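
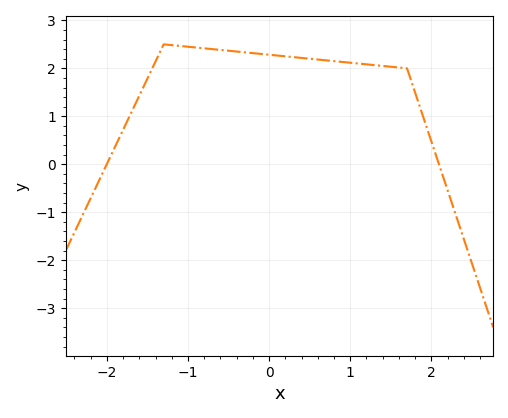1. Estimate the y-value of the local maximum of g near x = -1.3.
2.5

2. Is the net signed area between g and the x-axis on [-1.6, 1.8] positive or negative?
positive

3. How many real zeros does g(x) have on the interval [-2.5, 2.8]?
2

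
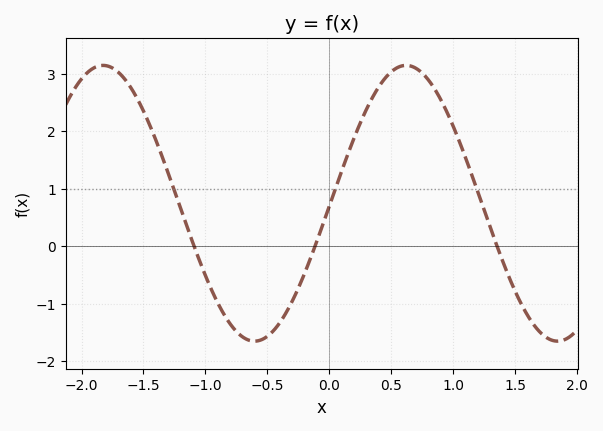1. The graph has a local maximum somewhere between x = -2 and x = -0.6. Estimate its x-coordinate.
-1.83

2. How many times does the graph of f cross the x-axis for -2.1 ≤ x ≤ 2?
3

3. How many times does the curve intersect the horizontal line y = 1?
3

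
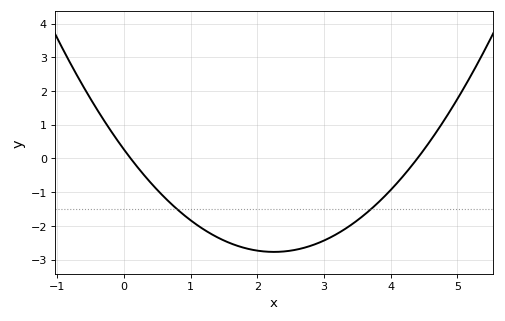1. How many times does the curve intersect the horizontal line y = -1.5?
2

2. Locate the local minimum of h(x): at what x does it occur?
2.2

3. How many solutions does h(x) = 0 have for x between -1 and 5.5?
2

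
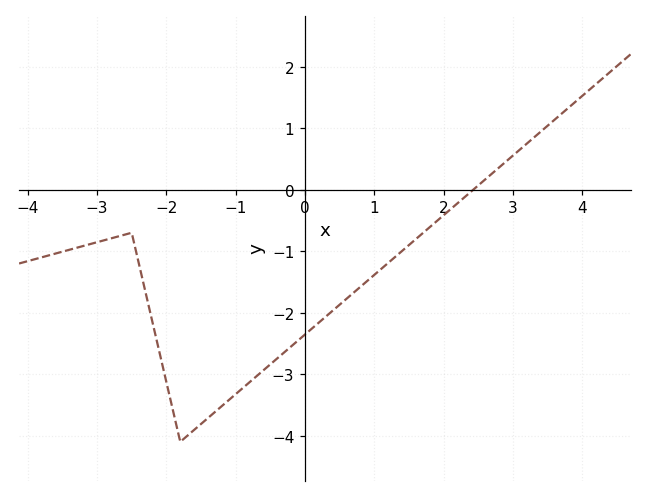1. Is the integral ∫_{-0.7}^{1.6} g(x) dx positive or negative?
negative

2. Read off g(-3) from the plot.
-0.9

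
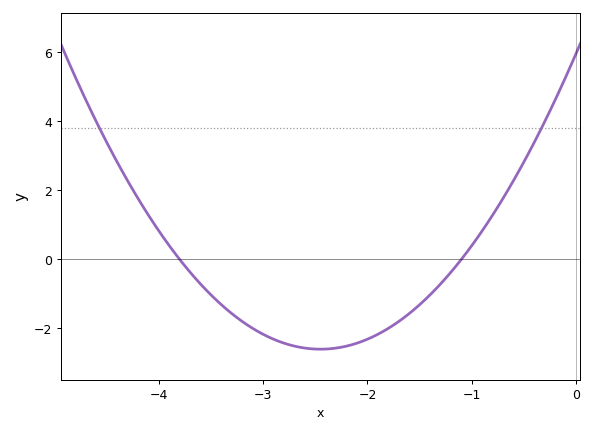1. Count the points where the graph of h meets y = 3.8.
2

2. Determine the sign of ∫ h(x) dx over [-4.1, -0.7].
negative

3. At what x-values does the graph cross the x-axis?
-3.8, -1.1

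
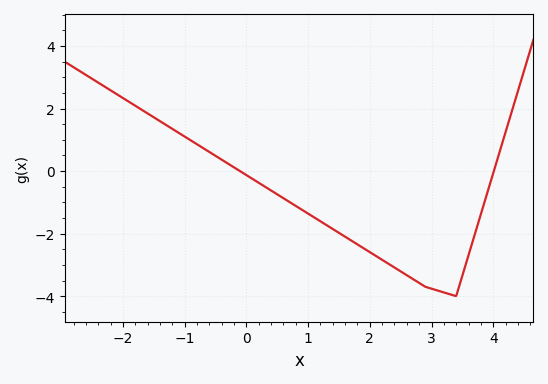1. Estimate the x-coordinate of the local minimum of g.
3.4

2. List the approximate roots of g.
-0.104, 4.01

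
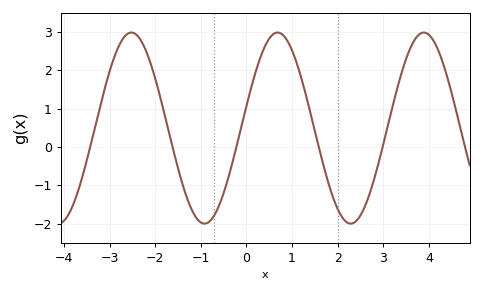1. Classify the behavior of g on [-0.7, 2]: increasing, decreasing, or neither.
neither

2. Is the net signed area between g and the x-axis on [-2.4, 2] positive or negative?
positive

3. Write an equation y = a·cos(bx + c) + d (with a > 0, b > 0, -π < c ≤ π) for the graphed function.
y = 2.49cos(1.96x - 1.34) + 0.49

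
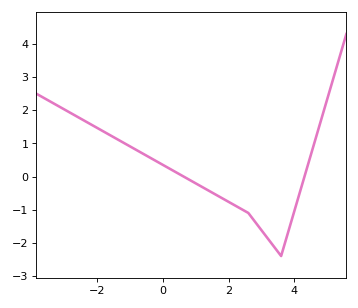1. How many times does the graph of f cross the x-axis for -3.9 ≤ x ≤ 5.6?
2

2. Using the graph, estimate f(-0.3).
0.516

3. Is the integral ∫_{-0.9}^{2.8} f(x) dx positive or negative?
negative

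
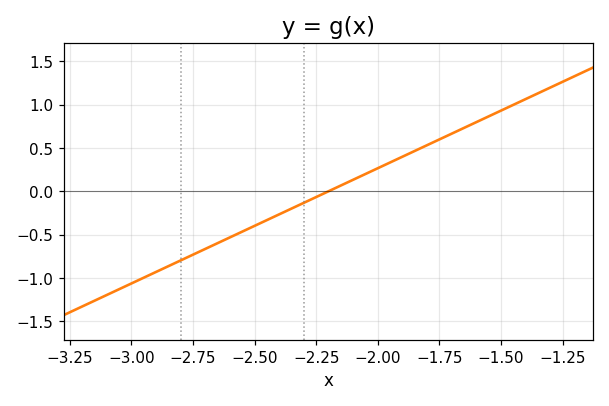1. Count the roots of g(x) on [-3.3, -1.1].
1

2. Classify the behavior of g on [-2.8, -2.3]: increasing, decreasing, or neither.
increasing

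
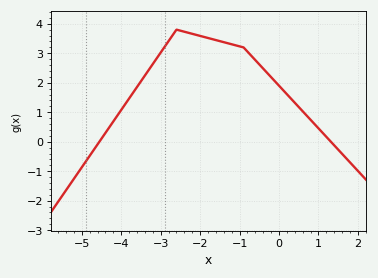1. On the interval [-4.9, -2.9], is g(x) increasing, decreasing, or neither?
increasing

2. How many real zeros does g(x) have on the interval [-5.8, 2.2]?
2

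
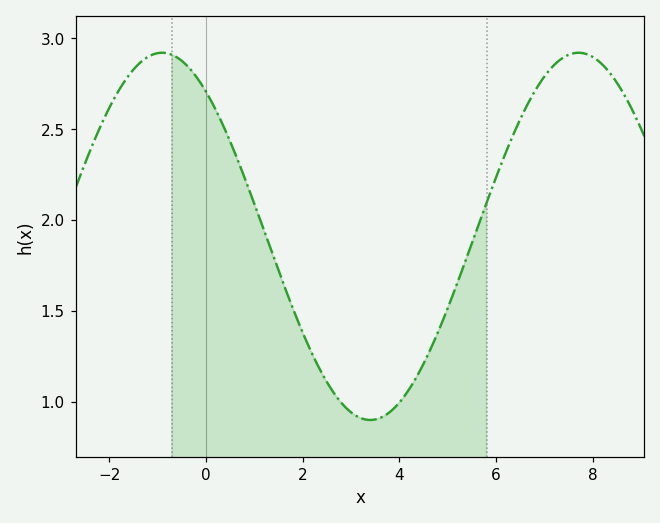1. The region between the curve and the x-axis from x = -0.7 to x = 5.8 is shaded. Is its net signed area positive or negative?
positive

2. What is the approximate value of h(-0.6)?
2.9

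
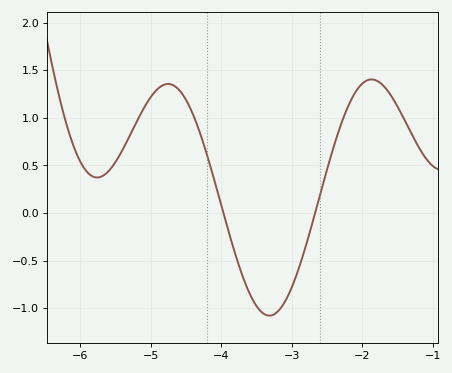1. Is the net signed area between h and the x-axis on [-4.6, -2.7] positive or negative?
negative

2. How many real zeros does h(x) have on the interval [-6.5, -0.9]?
2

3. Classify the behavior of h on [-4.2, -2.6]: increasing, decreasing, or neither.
neither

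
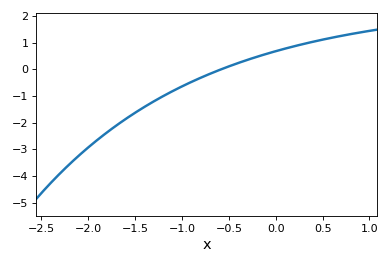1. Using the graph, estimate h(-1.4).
-1.4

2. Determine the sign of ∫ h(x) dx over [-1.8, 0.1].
negative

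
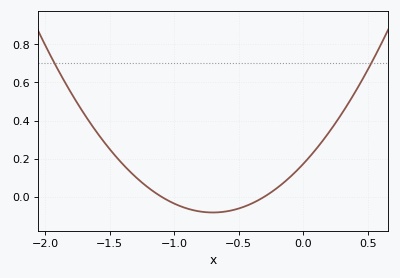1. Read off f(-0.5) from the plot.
-0.062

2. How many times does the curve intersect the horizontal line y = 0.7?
2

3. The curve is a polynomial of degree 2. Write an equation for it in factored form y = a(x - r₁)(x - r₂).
y = 0.52(x + 1.1)(x + 0.3)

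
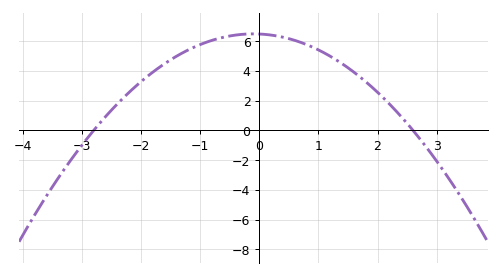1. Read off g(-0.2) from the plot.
6.48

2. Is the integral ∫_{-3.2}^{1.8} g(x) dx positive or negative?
positive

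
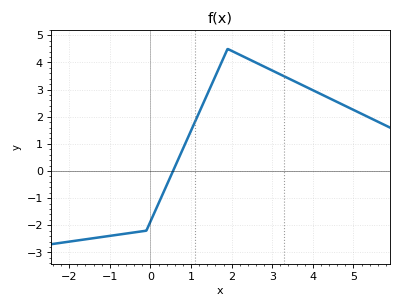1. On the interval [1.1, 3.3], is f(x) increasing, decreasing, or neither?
neither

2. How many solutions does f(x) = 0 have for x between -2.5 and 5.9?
1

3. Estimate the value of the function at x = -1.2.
-2.4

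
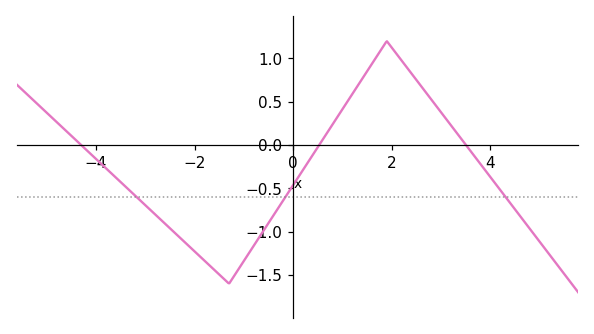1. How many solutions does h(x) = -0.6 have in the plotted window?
3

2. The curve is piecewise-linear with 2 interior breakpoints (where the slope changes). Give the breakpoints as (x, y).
(-1.3, -1.6); (1.9, 1.2)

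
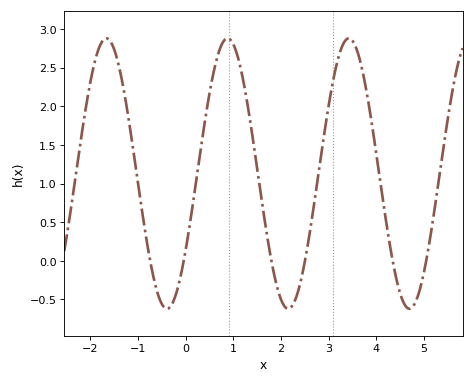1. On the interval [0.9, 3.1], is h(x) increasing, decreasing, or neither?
neither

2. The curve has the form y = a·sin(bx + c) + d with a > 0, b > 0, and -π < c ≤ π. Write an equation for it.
y = 1.75sin(2.47x - 0.6) + 1.13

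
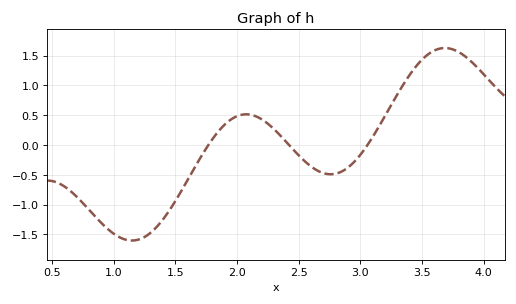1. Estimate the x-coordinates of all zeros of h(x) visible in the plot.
1.77, 2.42, 3.06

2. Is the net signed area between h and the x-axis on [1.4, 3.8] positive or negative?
positive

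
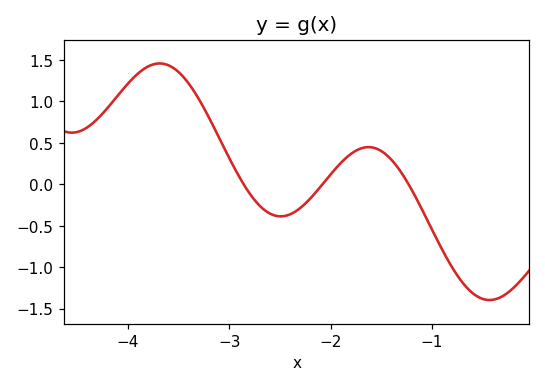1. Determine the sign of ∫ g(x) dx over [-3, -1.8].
negative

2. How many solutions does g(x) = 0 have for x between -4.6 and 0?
3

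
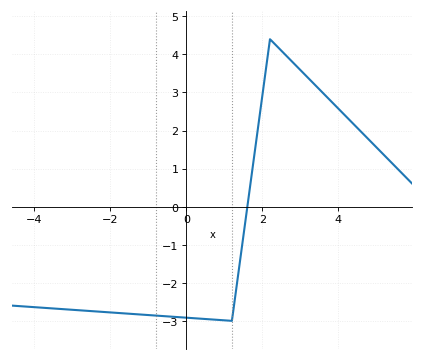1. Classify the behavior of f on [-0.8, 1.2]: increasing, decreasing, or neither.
decreasing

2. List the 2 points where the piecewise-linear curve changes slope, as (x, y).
(1.2, -3); (2.2, 4.4)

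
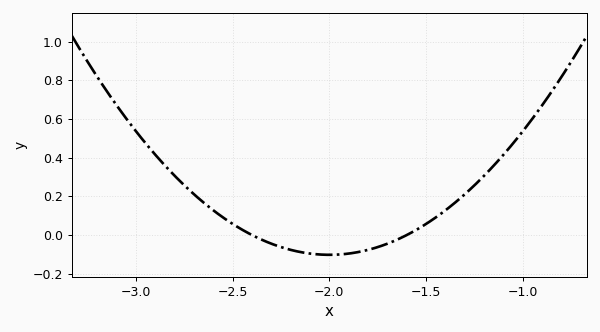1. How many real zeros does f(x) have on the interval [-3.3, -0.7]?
2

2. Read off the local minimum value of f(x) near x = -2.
-0.1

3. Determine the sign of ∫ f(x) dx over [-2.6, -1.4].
negative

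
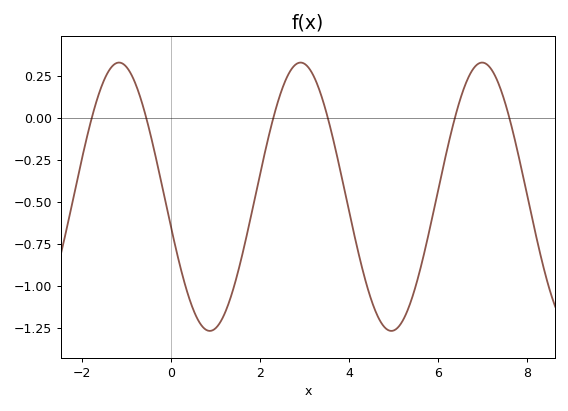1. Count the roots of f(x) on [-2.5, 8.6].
6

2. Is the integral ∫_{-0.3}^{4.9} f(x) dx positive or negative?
negative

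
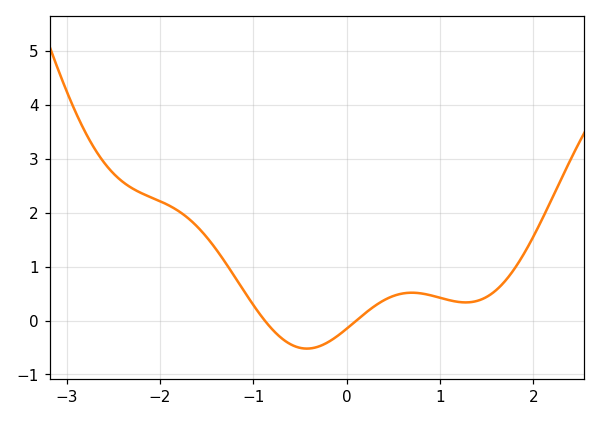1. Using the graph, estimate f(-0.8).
-0.2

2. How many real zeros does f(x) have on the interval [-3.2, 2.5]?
2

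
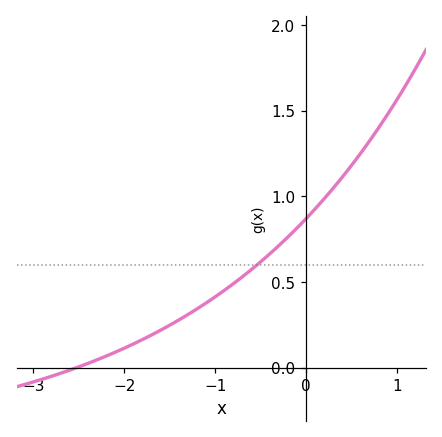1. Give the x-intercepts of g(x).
-2.5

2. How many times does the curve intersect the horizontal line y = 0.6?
1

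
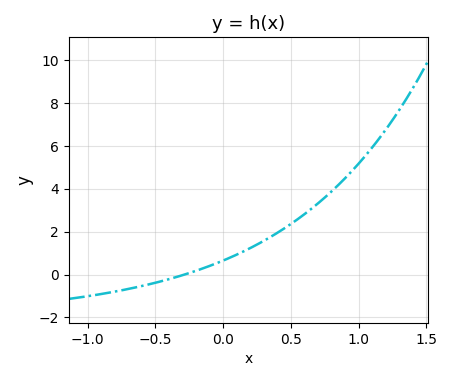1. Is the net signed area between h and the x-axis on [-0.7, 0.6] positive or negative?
positive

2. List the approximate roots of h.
-0.3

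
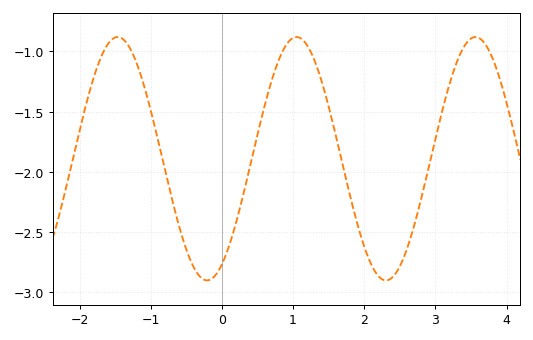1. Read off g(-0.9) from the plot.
-1.73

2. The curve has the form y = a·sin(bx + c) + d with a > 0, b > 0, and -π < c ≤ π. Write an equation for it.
y = 1.01sin(2.5x - 1.05) - 1.89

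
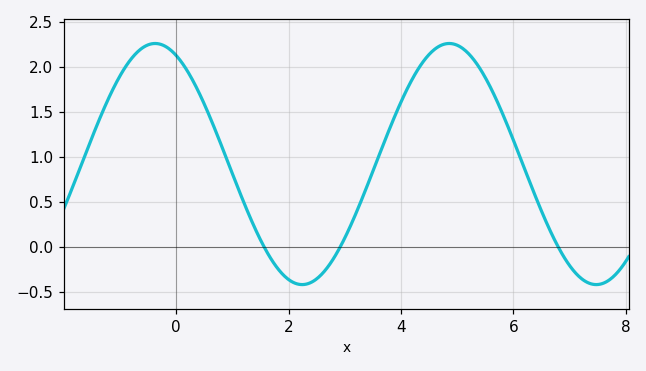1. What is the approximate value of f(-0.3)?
2.25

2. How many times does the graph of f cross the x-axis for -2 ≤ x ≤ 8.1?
3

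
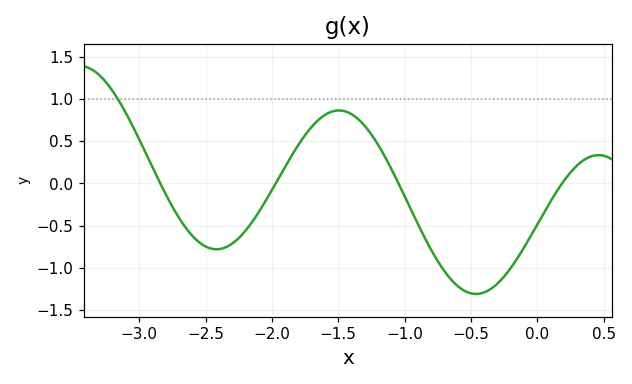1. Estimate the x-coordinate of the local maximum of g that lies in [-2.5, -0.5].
-1.5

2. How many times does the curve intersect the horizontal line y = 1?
1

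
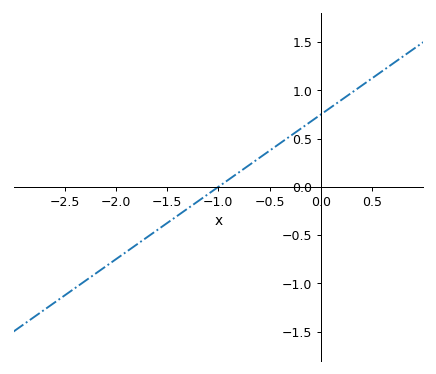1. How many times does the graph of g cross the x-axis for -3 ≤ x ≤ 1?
1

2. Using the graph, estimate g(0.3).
0.975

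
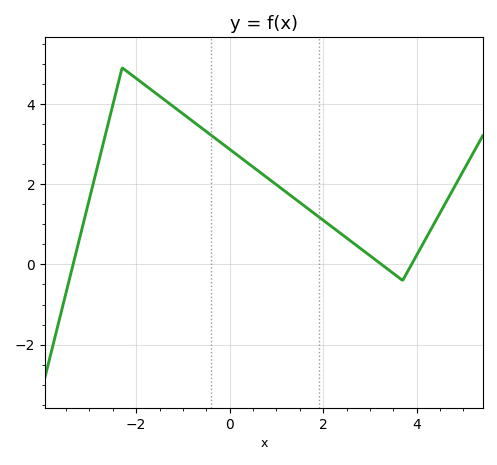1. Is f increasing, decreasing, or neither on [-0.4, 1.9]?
decreasing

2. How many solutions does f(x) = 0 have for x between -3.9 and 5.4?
3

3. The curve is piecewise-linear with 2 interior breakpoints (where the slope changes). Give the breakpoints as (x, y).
(-2.3, 4.9); (3.7, -0.4)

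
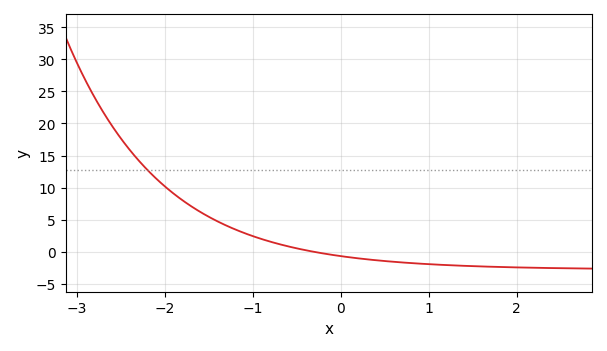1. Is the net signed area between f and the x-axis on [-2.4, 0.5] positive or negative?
positive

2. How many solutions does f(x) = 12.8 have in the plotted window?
1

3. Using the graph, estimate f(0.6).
-1.5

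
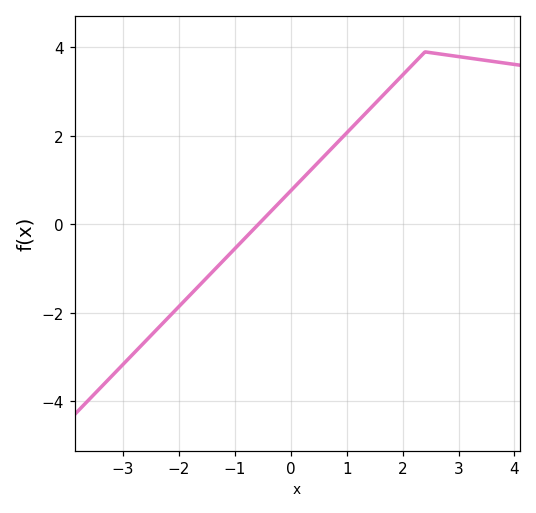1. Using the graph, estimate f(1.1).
2.2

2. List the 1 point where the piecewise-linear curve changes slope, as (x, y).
(2.4, 3.9)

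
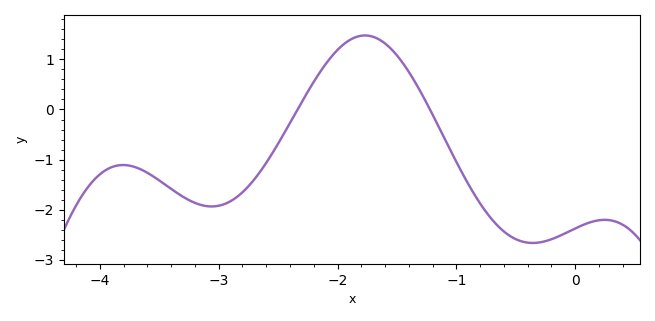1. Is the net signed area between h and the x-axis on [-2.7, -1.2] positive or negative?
positive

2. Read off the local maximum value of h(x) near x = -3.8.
-1.1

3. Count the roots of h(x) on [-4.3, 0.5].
2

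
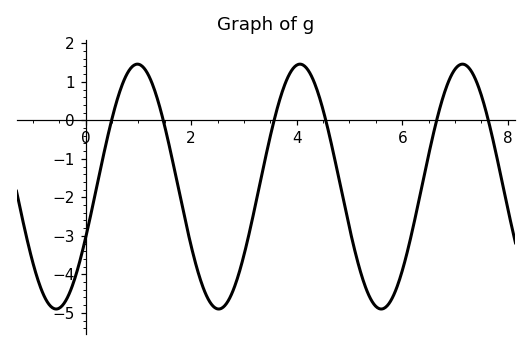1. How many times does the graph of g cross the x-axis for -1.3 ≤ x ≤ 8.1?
6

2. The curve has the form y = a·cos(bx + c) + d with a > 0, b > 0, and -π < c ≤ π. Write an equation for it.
y = 3.18cos(2.04x - 2) - 1.72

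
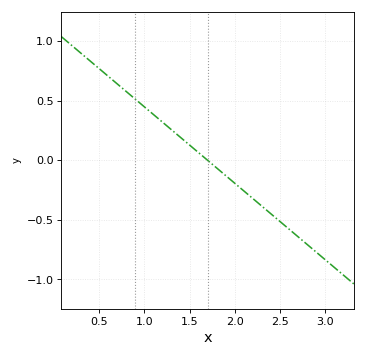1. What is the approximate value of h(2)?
-0.192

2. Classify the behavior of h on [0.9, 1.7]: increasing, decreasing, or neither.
decreasing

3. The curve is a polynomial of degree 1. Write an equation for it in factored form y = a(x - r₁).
y = -0.64(x - 1.7)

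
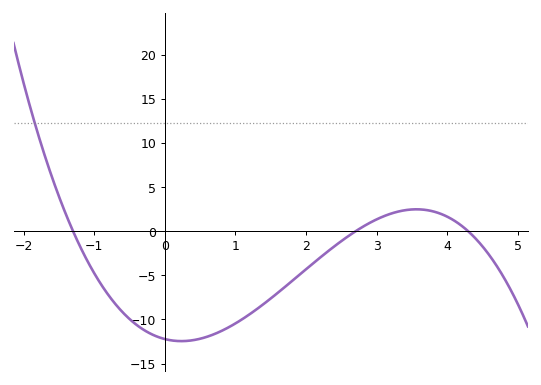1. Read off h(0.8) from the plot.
-11.5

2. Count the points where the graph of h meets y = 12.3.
1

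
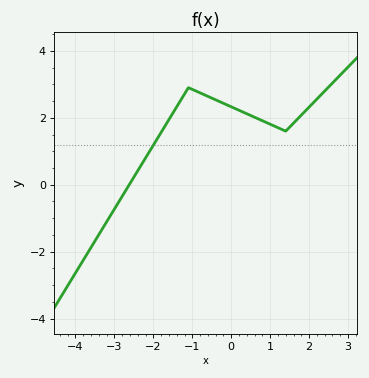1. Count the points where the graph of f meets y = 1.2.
1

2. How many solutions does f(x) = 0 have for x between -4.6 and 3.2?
1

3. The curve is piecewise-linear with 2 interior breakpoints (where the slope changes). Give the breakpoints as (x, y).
(-1.1, 2.9); (1.4, 1.6)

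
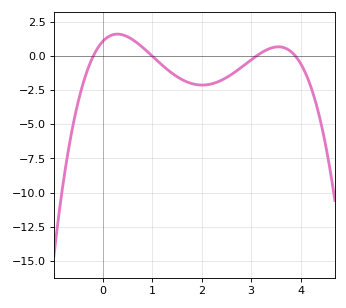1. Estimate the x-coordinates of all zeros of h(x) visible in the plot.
-0.2, 1, 3.1, 3.9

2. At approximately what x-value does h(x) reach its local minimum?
2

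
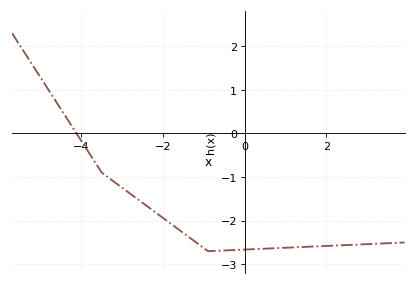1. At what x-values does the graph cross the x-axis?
-4.12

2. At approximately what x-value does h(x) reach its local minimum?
-0.899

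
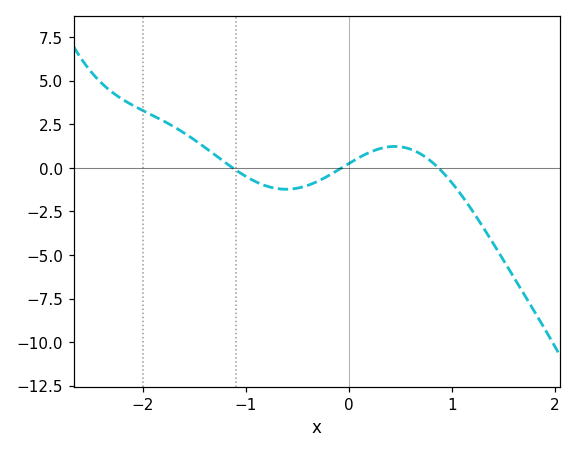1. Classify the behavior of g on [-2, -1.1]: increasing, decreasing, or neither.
decreasing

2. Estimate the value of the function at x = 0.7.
1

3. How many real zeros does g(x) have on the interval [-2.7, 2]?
3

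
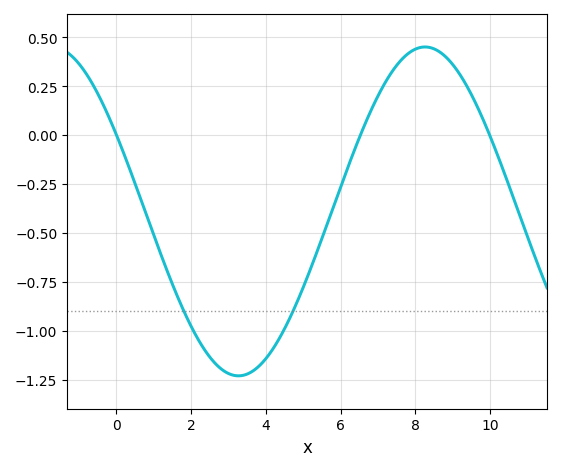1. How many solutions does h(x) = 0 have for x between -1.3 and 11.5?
3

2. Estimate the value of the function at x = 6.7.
0.08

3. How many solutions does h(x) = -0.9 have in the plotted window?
2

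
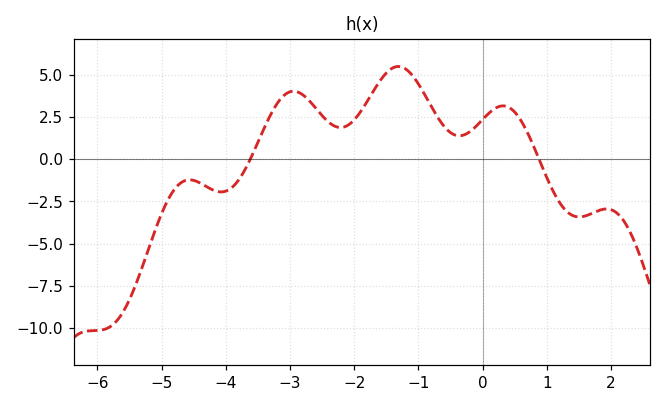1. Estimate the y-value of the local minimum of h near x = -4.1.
-2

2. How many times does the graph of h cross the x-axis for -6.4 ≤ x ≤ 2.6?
2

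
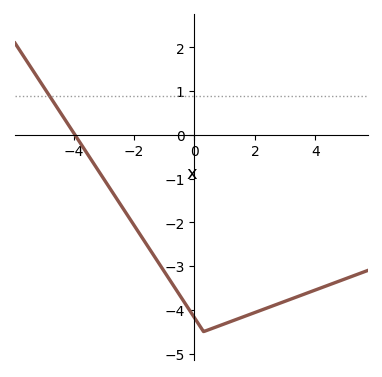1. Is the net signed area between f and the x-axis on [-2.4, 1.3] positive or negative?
negative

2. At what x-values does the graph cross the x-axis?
-4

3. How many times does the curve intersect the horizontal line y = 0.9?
1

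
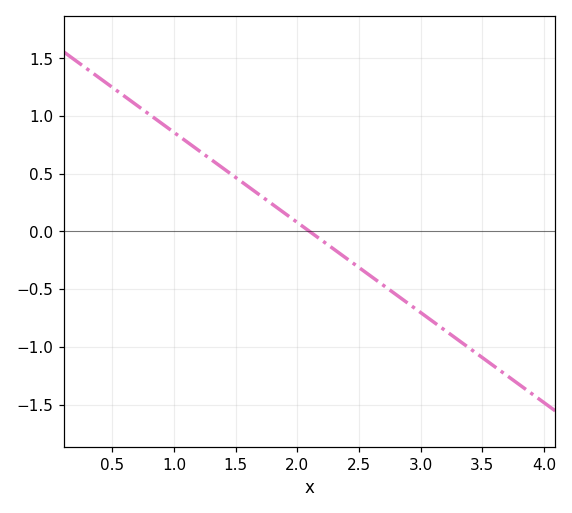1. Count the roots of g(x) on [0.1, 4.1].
1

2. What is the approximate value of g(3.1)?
-0.8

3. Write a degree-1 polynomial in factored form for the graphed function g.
y = -0.78(x - 2.1)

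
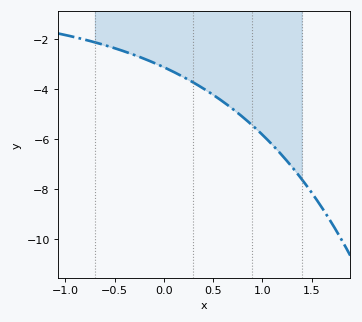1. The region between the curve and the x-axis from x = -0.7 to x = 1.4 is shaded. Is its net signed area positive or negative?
negative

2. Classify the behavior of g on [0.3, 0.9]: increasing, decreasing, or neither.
decreasing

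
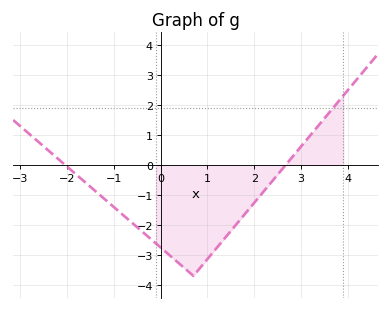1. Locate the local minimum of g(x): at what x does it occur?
0.702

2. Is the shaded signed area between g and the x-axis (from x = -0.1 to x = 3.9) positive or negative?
negative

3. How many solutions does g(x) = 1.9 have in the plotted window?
1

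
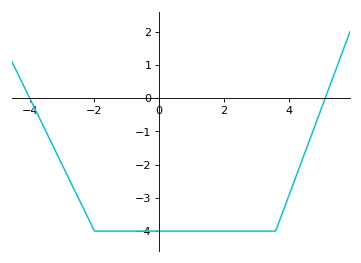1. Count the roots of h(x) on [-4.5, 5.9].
2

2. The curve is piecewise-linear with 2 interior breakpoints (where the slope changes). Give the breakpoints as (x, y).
(-2, -4); (3.6, -4)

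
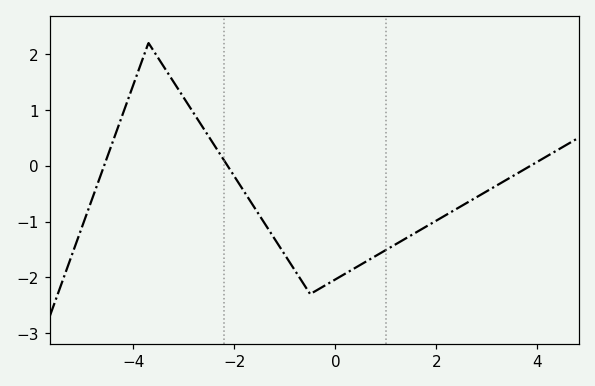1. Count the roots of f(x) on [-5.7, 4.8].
3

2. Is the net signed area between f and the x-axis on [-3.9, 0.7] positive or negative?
negative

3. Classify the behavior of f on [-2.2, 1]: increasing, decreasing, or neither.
neither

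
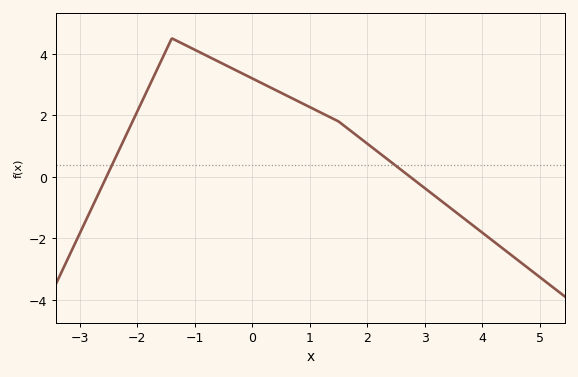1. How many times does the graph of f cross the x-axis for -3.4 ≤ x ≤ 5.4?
2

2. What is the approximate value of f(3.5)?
-1.09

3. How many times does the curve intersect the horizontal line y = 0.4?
2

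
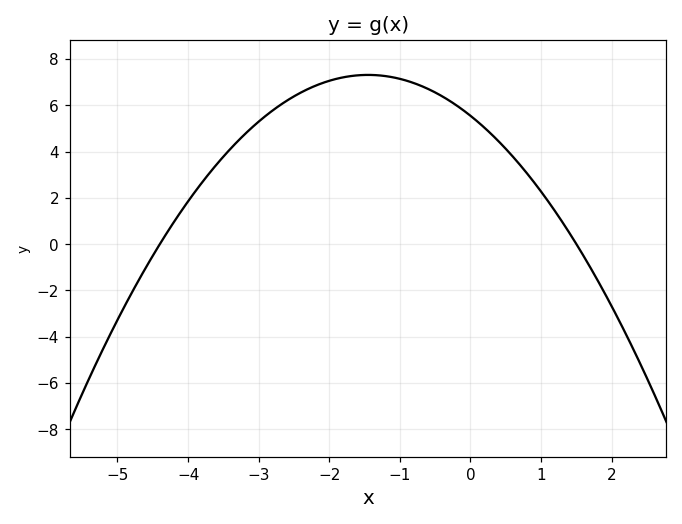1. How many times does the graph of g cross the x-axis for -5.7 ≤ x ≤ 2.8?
2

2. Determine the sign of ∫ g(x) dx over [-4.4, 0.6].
positive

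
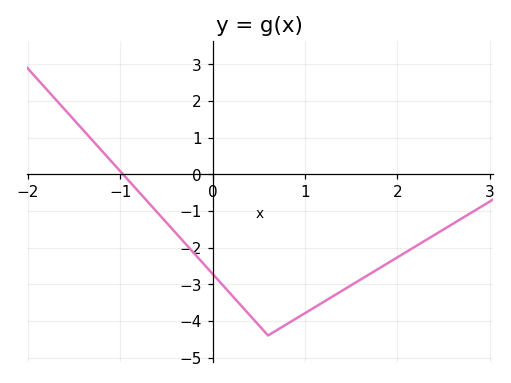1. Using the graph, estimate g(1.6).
-2.88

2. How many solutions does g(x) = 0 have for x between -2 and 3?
1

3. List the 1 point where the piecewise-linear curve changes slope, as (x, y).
(0.6, -4.4)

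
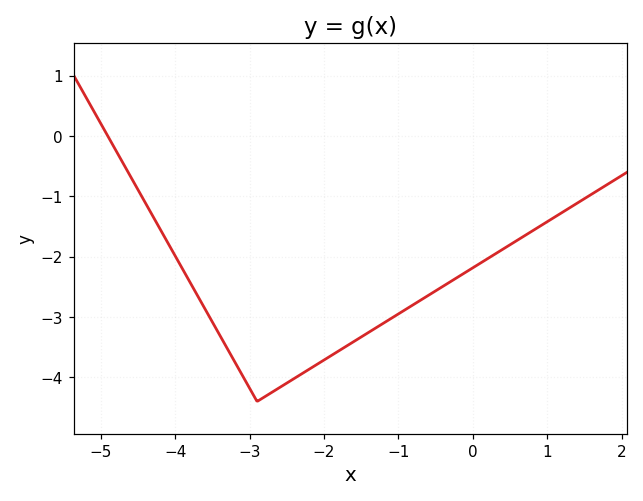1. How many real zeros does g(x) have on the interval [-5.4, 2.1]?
1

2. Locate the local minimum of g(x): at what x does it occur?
-2.9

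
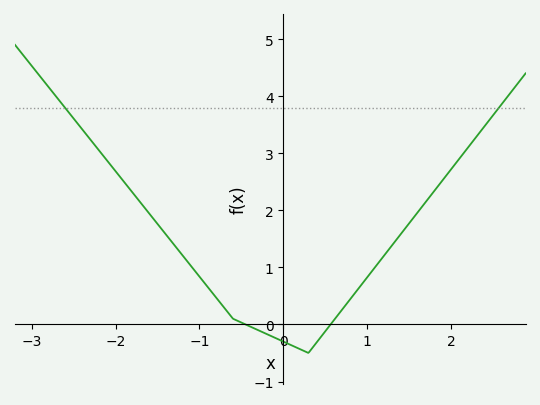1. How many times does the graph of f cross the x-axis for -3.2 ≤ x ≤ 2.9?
2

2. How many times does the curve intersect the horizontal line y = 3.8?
2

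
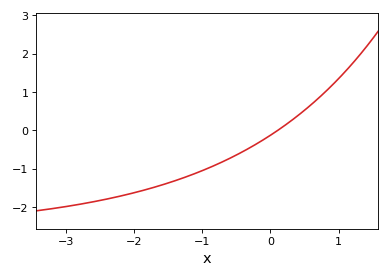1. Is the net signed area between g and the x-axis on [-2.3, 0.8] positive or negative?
negative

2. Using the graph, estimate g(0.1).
-0.012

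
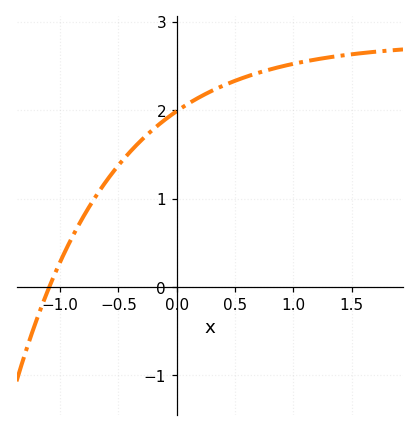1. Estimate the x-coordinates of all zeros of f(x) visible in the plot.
-1.1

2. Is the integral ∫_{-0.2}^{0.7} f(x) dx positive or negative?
positive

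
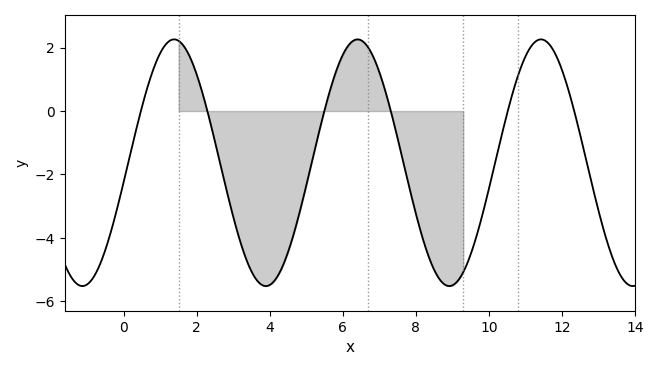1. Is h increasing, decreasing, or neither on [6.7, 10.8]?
neither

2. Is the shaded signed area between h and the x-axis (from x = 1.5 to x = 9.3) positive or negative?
negative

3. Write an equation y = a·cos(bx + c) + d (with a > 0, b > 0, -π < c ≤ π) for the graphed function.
y = 3.89cos(1.25x - 1.72) - 1.63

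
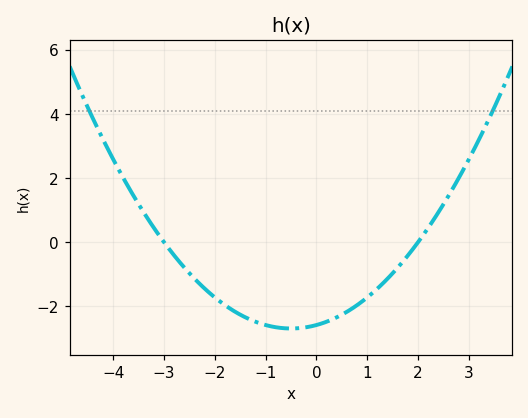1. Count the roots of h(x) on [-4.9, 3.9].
2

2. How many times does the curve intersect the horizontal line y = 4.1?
2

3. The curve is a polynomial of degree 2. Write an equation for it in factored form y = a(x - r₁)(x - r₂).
y = 0.43(x + 3)(x - 2)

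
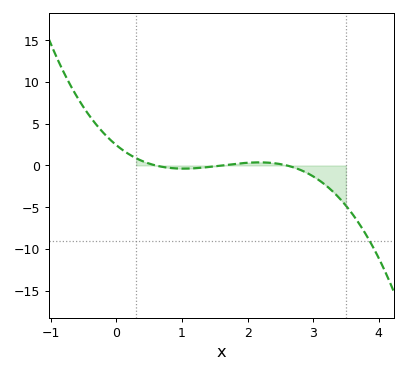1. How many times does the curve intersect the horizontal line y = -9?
1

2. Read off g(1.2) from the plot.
-0.326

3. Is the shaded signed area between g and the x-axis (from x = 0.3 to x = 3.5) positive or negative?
negative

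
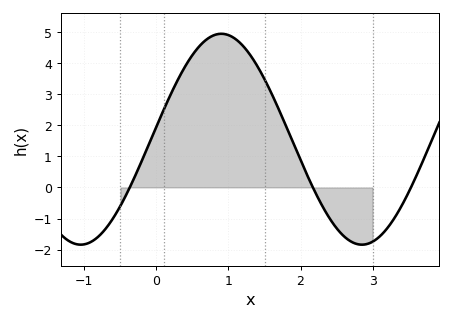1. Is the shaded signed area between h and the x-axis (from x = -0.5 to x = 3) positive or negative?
positive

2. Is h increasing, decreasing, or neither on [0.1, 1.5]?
neither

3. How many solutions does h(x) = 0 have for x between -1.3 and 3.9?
3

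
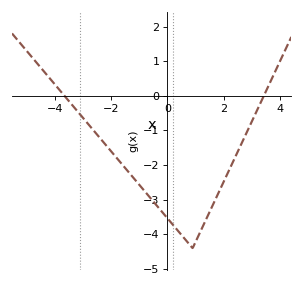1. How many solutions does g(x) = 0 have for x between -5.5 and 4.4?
2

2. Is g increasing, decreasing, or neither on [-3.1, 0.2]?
decreasing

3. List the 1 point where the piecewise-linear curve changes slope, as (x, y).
(0.9, -4.4)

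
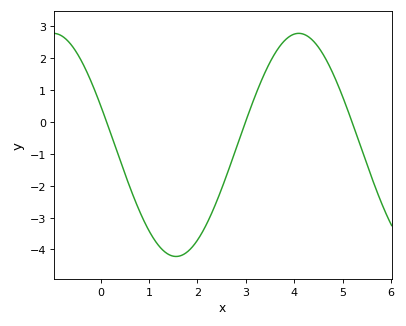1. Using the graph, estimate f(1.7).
-4.2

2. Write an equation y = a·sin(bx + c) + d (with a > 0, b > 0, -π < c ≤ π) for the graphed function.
y = 3.5sin(1.2x + 2.8) - 0.72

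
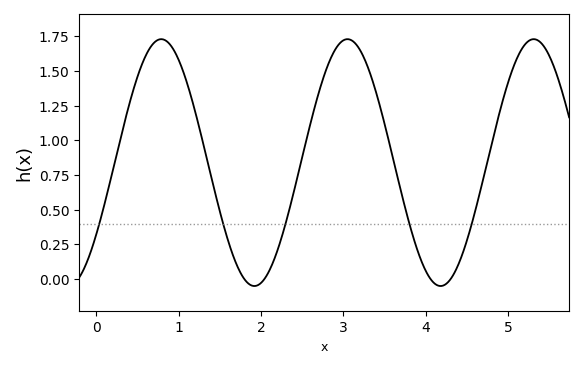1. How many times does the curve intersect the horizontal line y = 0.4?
5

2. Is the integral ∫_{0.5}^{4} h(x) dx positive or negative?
positive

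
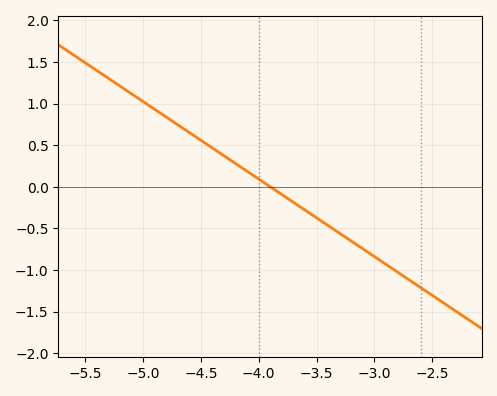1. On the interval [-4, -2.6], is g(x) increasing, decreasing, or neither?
decreasing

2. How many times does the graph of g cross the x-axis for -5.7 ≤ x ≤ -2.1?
1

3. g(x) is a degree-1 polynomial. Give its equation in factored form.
y = -0.93(x + 3.9)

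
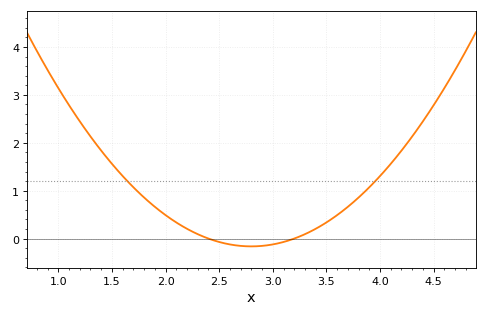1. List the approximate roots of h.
2.4, 3.2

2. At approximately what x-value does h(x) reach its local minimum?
2.8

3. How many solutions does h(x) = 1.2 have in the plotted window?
2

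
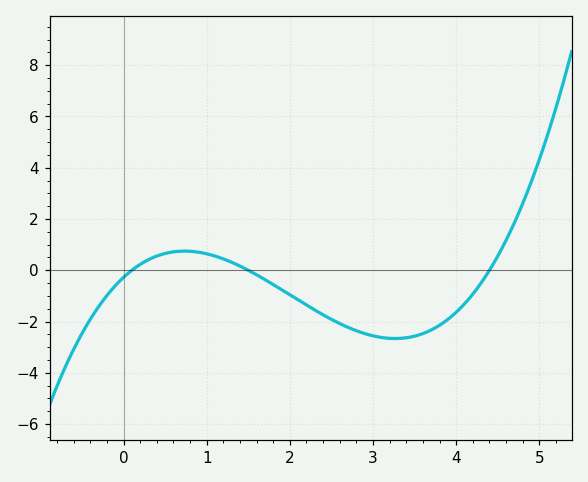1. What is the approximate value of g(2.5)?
-2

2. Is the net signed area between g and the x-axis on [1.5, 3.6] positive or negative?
negative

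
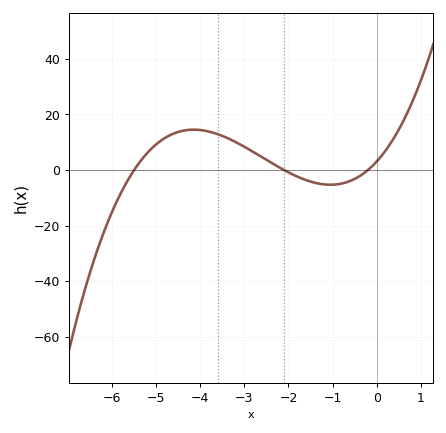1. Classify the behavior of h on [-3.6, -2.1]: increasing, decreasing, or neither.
decreasing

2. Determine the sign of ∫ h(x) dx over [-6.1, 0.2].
positive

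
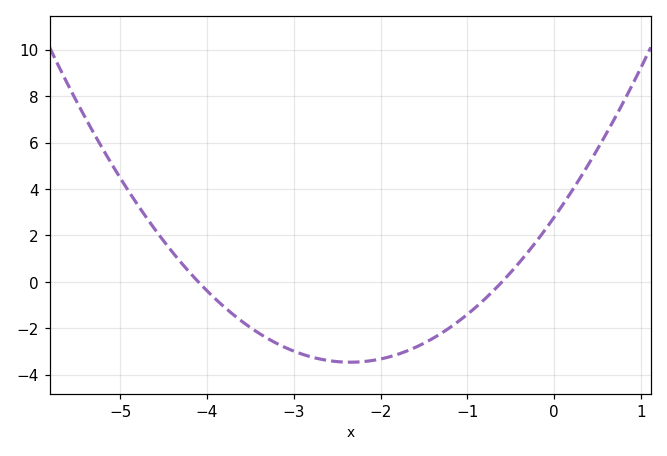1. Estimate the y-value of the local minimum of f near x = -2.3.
-3.4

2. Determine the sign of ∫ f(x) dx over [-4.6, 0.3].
negative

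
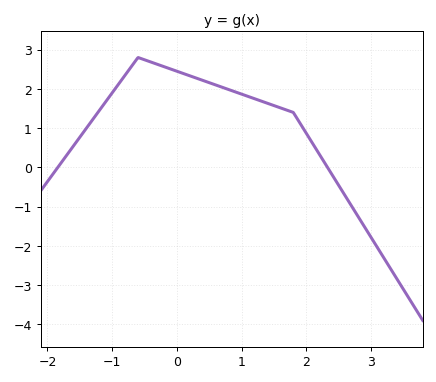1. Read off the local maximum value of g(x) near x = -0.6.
2.8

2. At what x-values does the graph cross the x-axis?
-1.8, 2.3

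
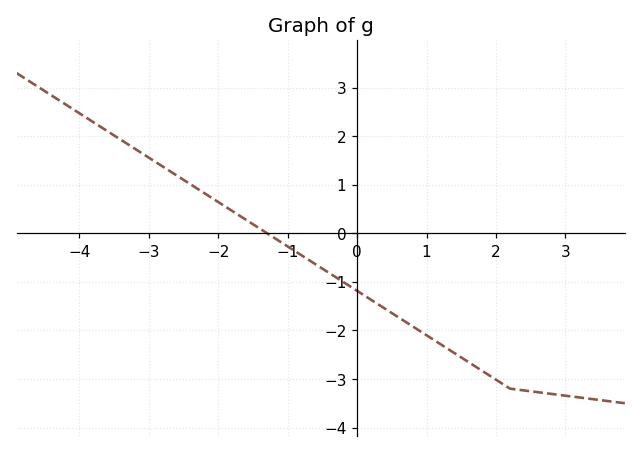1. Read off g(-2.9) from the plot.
1.5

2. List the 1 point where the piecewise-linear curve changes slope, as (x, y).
(2.2, -3.2)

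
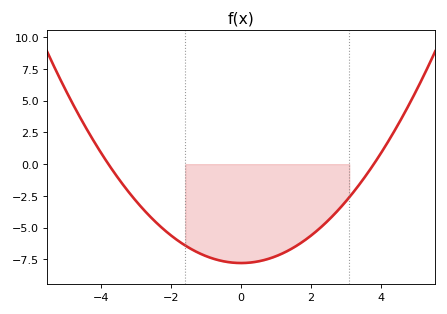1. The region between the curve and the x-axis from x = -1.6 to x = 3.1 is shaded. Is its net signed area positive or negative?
negative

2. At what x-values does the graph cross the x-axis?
-3.8, 3.8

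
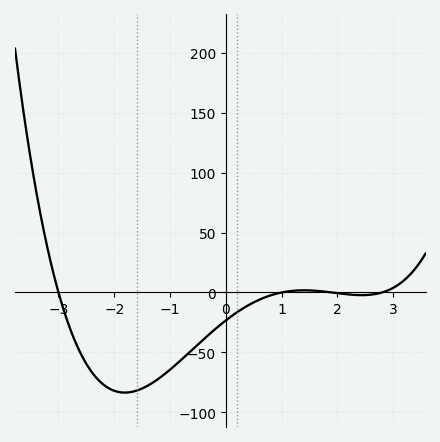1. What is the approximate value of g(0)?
-25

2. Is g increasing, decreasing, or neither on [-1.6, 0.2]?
increasing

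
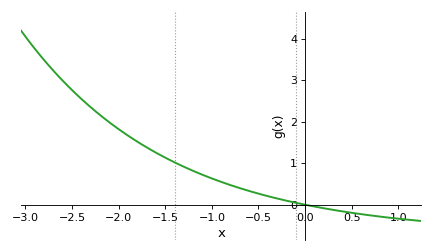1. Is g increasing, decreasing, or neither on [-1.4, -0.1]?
decreasing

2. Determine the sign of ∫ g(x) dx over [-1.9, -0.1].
positive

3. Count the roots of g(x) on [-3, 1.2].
1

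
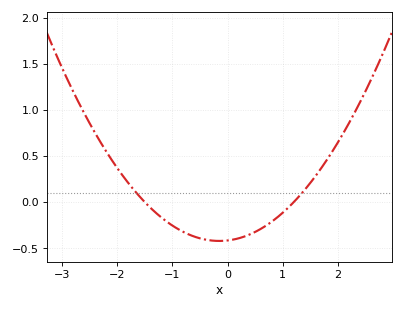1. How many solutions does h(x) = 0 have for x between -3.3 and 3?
2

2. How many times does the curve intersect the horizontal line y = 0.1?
2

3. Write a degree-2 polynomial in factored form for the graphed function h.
y = 0.23(x + 1.5)(x - 1.2)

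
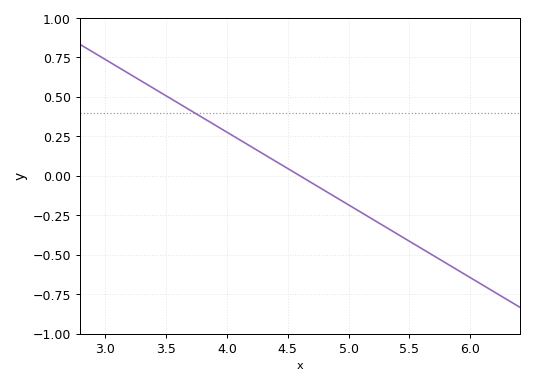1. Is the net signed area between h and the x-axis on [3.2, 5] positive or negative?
positive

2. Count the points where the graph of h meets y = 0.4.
1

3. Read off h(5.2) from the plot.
-0.28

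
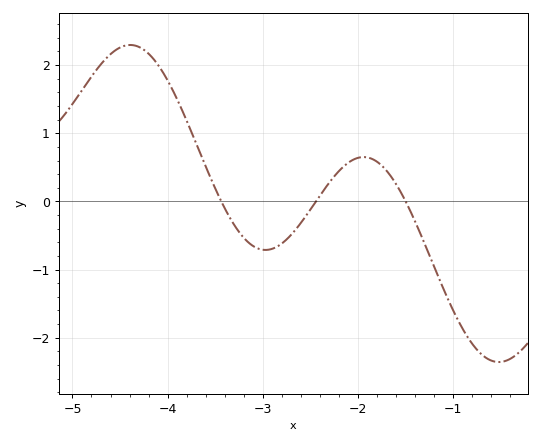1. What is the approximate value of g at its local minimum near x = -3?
-0.712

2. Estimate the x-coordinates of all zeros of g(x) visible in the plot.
-3.43, -2.44, -1.5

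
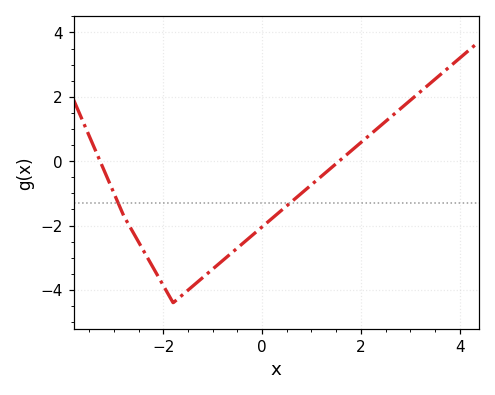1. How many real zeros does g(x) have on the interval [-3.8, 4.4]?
2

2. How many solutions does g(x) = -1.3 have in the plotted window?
2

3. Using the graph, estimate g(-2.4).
-2.8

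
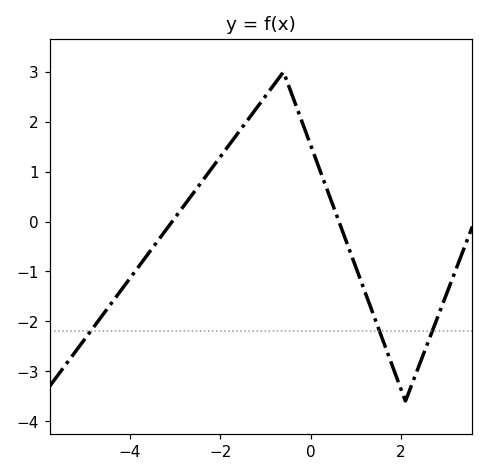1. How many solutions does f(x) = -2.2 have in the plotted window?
3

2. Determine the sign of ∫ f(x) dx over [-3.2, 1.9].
positive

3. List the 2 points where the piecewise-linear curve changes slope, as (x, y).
(-0.6, 3); (2.1, -3.6)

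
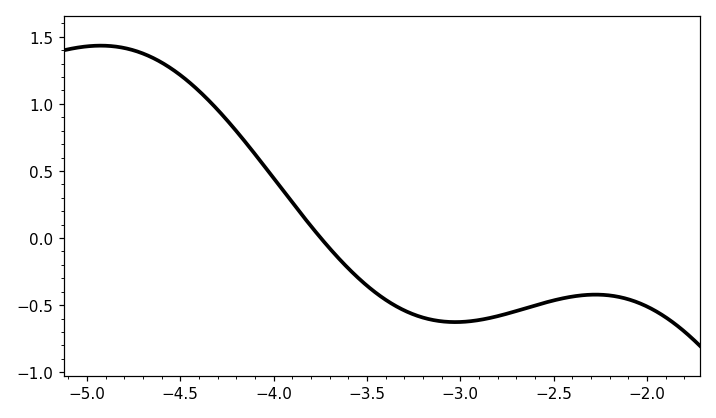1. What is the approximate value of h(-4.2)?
0.797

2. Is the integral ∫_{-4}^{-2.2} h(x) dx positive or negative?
negative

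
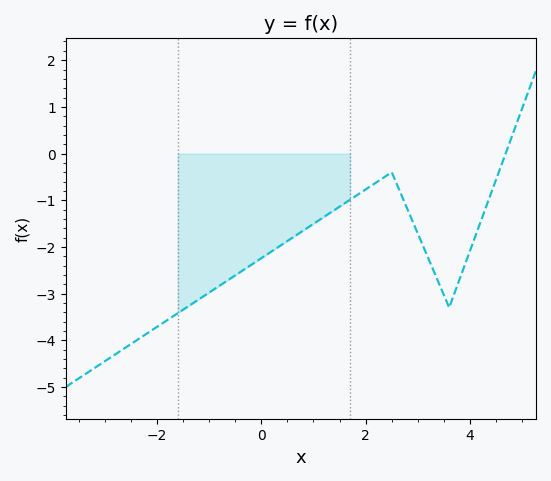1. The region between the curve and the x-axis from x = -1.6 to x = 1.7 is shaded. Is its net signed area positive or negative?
negative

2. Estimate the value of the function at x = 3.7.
-3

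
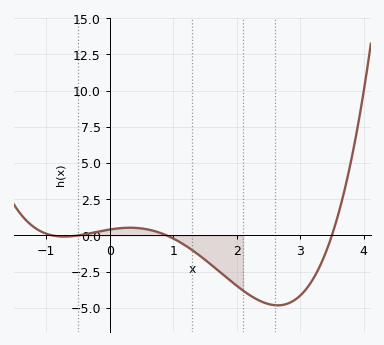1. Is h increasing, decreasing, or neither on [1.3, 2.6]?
decreasing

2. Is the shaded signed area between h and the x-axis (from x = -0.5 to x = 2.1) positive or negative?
negative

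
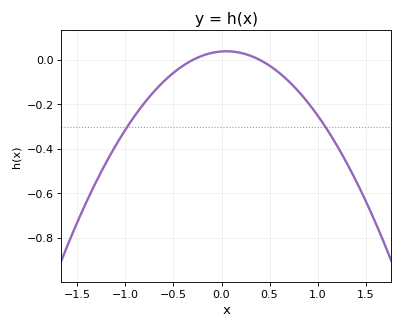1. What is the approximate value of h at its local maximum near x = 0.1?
0.039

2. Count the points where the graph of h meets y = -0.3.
2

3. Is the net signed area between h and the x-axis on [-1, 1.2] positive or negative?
negative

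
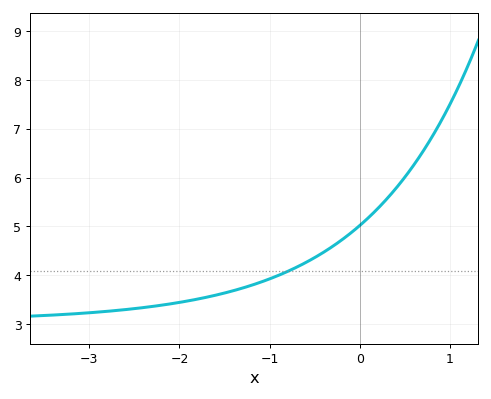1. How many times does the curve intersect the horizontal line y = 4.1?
1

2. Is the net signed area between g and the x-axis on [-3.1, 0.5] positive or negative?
positive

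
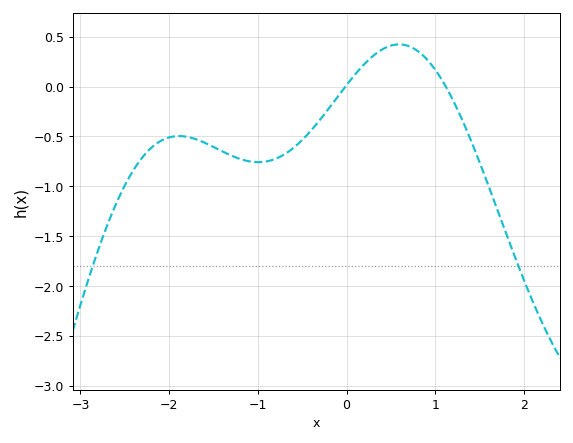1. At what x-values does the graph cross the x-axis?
-0.013, 1.12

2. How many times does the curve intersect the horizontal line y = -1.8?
2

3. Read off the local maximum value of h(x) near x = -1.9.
-0.496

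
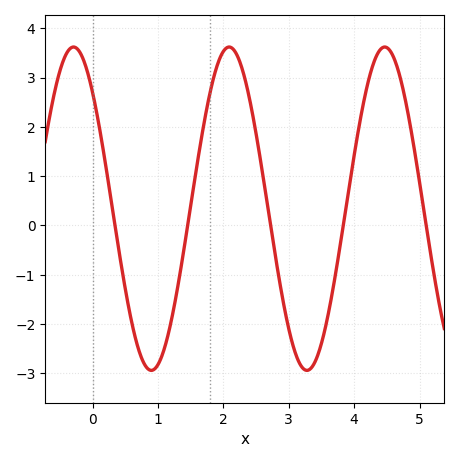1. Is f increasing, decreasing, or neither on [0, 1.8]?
neither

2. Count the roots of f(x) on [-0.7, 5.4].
5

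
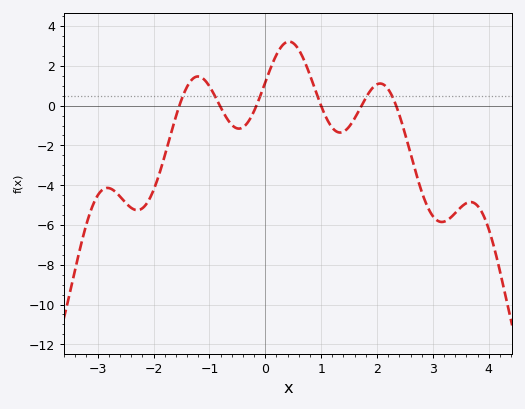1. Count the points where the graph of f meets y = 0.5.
6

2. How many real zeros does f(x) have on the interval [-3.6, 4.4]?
6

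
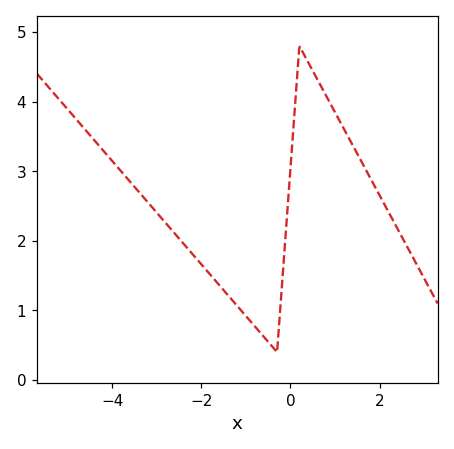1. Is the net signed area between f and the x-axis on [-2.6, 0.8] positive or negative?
positive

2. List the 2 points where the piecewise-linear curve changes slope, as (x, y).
(-0.3, 0.4); (0.2, 4.8)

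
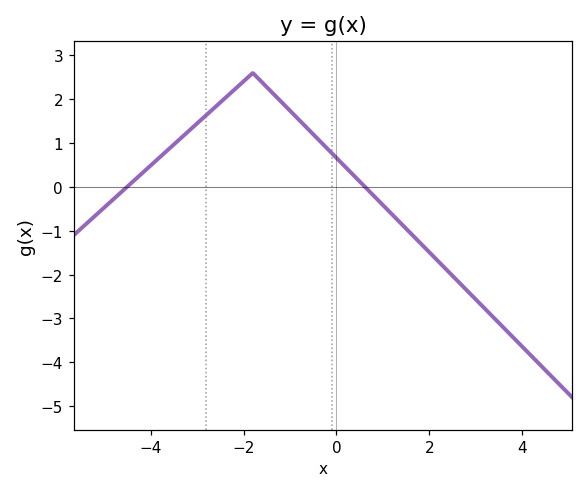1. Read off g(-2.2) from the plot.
2.22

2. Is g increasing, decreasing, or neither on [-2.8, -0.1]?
neither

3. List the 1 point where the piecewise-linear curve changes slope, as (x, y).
(-1.8, 2.6)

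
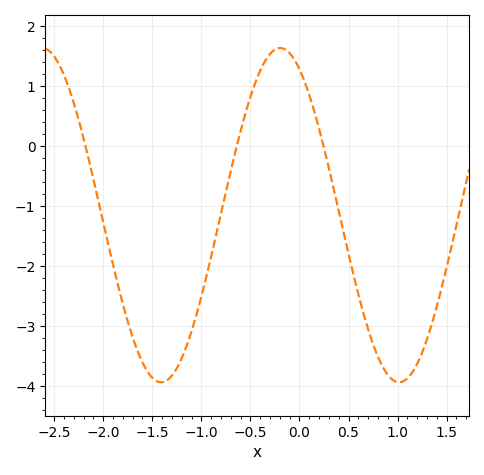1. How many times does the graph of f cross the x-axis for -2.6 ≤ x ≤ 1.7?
3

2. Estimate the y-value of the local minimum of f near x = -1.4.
-3.94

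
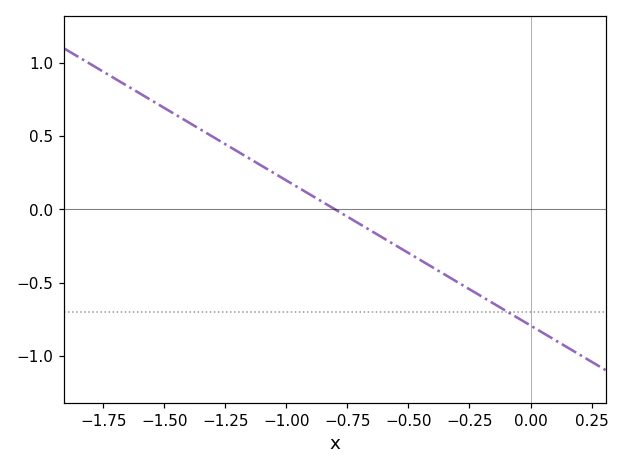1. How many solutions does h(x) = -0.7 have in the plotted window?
1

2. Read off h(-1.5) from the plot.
0.7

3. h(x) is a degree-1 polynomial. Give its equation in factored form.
y = -0.99(x + 0.8)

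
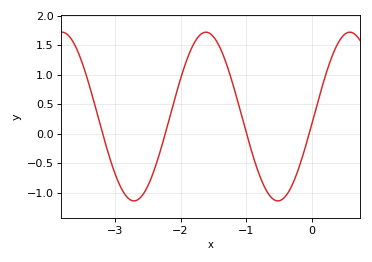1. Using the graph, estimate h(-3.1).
-0.344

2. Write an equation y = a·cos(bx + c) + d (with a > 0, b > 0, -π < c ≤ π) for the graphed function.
y = 1.43cos(2.86x - 1.67) + 0.29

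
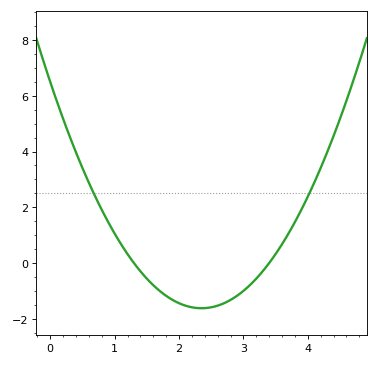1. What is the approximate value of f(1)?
1.06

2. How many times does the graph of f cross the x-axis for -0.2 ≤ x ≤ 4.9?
2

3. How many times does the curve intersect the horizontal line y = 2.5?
2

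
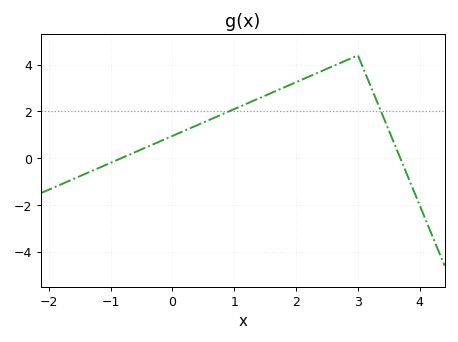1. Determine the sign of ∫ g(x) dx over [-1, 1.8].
positive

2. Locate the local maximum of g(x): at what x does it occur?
3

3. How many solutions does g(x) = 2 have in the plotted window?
2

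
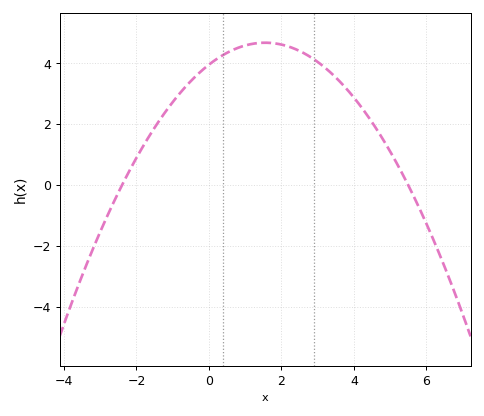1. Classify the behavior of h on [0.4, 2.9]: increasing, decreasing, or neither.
neither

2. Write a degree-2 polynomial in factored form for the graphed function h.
y = -0.3(x + 2.4)(x - 5.5)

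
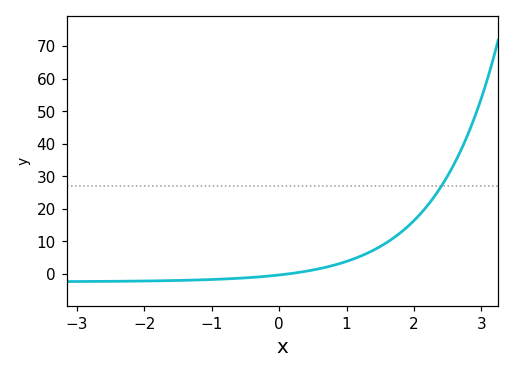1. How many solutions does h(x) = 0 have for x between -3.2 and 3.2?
1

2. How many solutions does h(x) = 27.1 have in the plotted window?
1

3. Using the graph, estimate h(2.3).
24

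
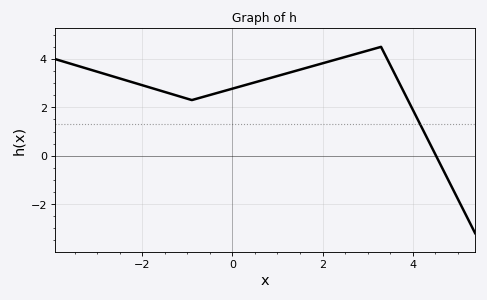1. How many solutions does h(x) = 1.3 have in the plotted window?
1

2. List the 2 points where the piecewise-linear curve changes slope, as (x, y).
(-0.9, 2.3); (3.3, 4.5)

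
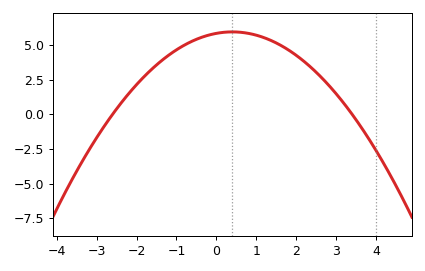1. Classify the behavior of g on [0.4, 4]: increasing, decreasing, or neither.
decreasing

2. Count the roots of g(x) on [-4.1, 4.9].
2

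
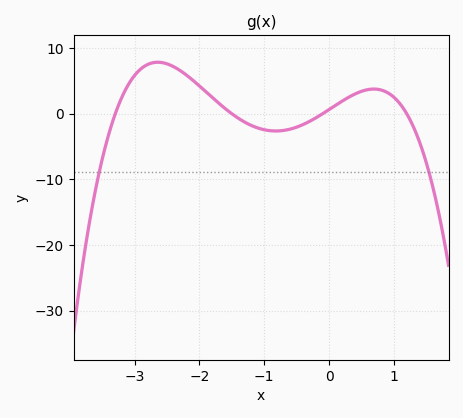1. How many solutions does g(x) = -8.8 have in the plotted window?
2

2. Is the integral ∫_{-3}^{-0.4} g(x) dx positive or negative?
positive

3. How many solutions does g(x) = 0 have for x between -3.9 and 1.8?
4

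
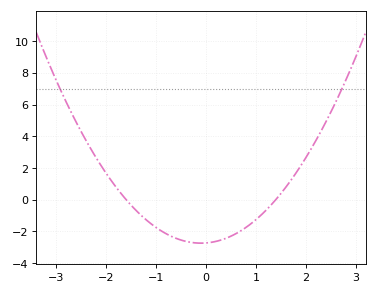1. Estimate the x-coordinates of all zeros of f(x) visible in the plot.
-1.6, 1.4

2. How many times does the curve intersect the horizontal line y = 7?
2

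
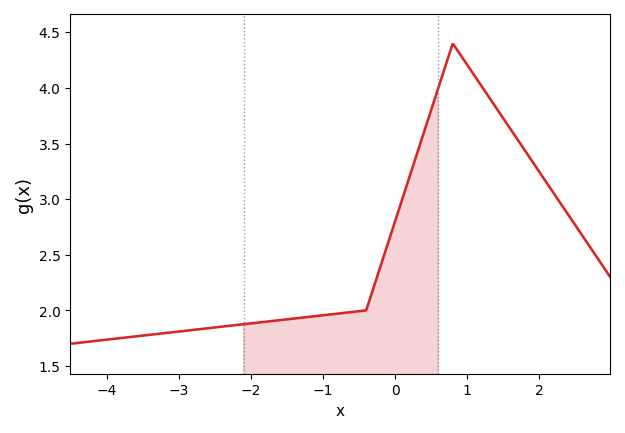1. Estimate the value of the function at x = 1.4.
3.8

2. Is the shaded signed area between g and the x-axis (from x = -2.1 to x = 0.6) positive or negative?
positive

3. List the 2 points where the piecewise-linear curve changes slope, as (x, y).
(-0.4, 2); (0.8, 4.4)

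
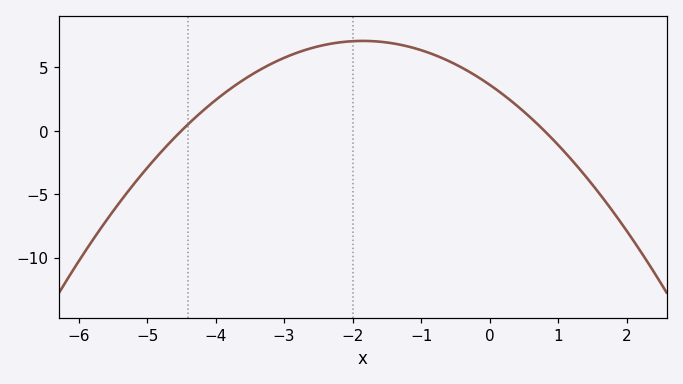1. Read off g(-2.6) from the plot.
6.52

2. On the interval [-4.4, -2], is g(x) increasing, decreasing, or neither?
increasing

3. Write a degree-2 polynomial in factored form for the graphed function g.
y = -1.01(x + 4.5)(x - 0.8)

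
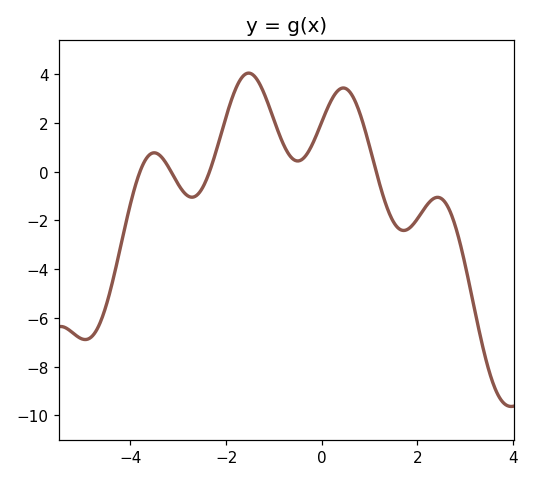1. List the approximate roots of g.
-3.8, -3.15, -2.35, 1.14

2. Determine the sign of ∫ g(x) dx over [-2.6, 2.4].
positive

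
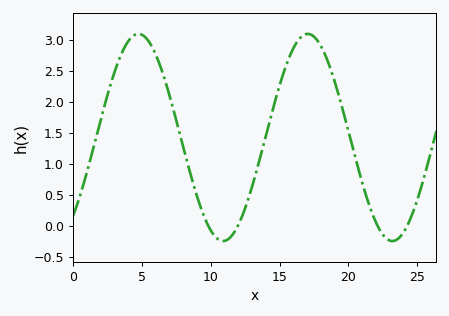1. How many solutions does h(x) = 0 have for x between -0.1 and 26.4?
4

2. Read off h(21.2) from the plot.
0.55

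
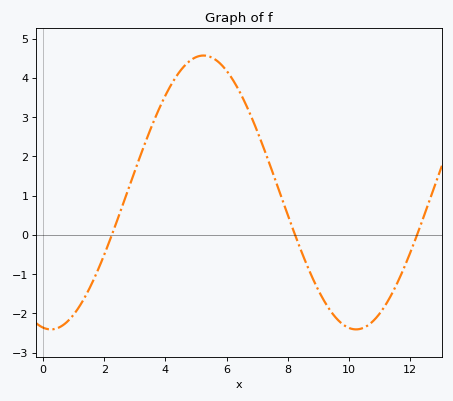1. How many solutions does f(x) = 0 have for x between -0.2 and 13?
3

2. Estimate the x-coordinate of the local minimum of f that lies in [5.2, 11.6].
10.2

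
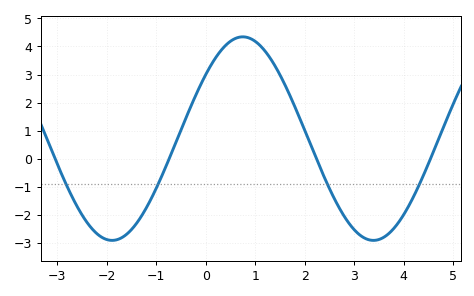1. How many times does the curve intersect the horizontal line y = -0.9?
4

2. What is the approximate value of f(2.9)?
-2.31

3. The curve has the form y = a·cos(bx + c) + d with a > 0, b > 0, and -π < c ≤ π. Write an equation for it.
y = 3.62cos(1.19x - 0.89) + 0.72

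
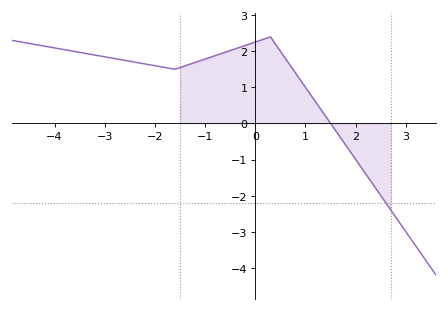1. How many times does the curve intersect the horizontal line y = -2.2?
1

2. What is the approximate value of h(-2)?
1.6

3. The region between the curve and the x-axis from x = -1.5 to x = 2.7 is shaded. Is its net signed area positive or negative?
positive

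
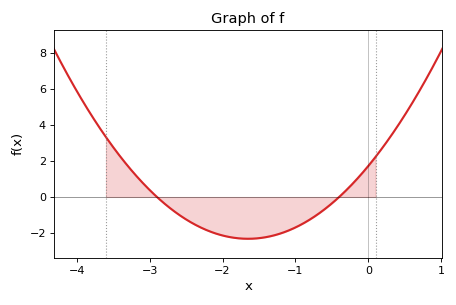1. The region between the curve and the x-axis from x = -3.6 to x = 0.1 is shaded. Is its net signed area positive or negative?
negative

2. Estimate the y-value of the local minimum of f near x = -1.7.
-2.33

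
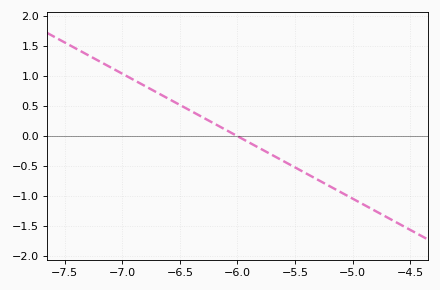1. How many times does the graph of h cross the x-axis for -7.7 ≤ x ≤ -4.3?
1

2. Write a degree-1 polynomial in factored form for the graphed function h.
y = -1.04(x + 6)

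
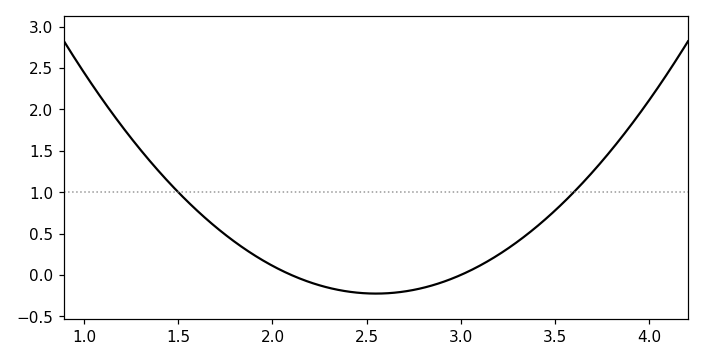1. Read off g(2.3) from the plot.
-0.155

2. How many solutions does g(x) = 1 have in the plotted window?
2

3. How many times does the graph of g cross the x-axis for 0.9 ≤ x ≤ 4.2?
2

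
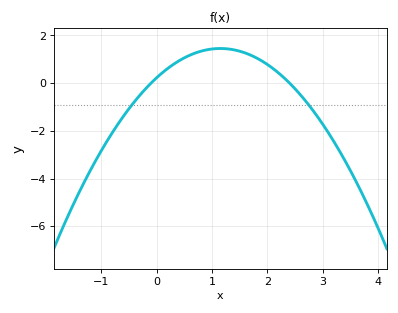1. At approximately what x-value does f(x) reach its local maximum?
1.15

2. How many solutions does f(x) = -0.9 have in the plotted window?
2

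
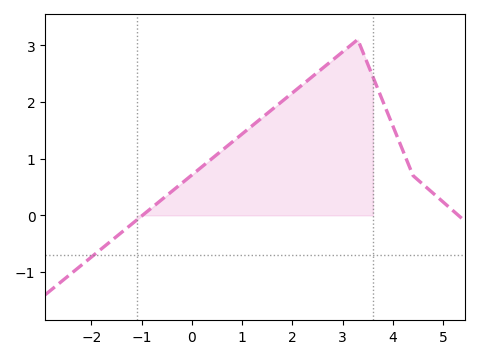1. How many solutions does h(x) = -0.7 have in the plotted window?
1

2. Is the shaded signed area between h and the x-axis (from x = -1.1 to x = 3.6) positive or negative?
positive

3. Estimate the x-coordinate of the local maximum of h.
3.2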